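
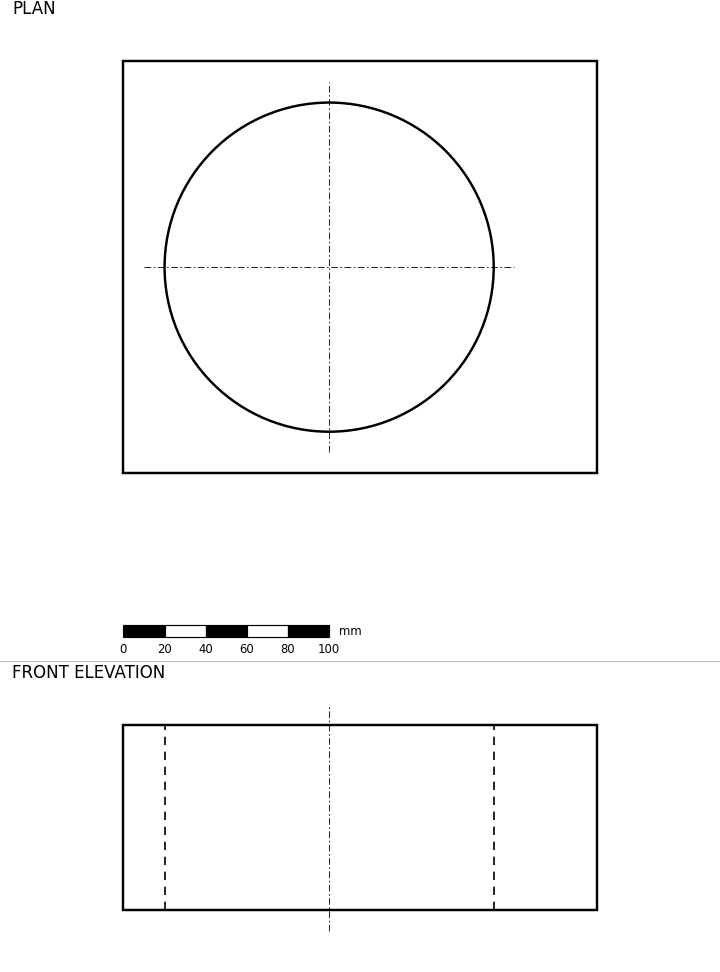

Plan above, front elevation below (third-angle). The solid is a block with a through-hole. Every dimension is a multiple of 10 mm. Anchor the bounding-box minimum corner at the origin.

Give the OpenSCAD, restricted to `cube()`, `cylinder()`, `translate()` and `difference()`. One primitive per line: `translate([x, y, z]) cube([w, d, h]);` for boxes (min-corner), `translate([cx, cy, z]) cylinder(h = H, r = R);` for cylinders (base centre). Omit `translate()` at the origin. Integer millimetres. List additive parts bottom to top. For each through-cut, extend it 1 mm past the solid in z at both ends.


difference() {
  cube([230, 200, 90]);
  translate([100, 100, -1]) cylinder(h = 92, r = 80);
}


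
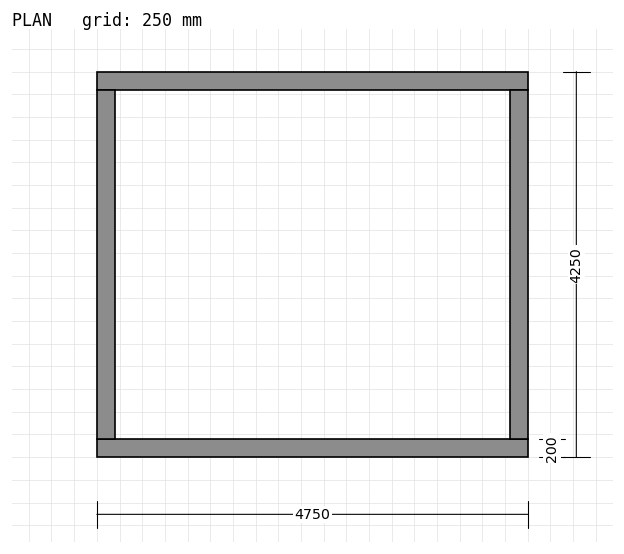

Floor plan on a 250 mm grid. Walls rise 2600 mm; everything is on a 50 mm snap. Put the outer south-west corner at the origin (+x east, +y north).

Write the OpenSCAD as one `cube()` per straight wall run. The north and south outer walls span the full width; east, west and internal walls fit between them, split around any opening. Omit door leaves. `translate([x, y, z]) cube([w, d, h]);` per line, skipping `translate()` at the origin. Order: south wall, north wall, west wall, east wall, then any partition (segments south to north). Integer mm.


cube([4750, 200, 2600]);
translate([0, 4050, 0]) cube([4750, 200, 2600]);
translate([0, 200, 0]) cube([200, 3850, 2600]);
translate([4550, 200, 0]) cube([200, 3850, 2600]);


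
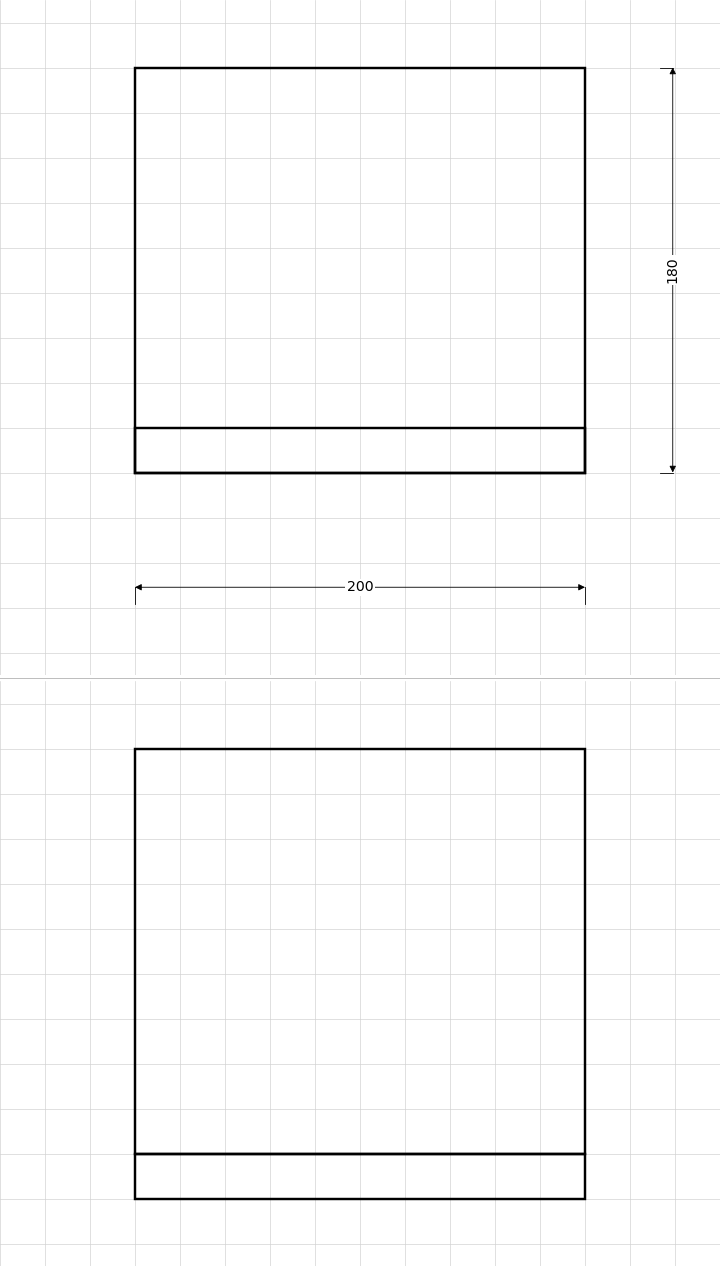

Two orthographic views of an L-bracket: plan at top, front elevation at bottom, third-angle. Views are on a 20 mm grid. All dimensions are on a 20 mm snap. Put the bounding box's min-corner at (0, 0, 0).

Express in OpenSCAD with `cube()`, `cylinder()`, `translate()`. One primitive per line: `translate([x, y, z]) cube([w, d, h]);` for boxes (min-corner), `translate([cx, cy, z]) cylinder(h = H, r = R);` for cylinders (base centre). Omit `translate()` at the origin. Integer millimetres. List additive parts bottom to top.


cube([200, 180, 20]);
translate([0, 0, 20]) cube([200, 20, 180]);


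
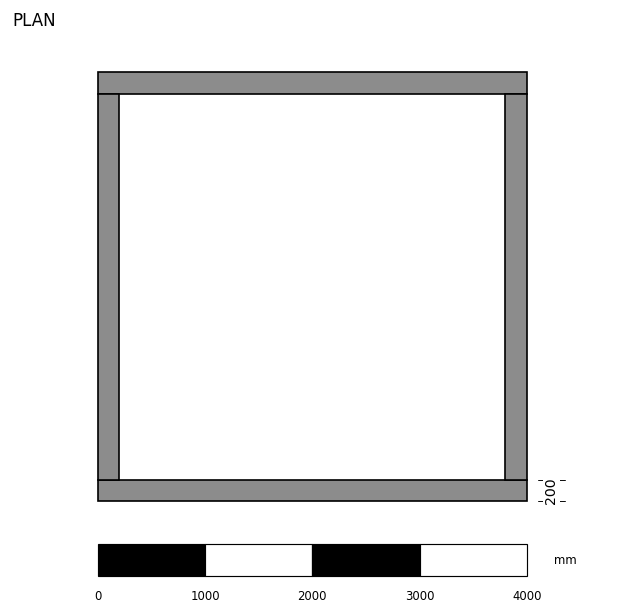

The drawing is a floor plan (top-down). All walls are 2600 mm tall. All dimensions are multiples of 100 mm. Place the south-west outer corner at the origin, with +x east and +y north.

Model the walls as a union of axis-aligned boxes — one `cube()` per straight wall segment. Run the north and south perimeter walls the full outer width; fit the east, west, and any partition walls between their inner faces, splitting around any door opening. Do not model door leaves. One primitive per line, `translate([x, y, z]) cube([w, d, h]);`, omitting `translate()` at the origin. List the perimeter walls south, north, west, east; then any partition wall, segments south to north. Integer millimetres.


cube([4000, 200, 2600]);
translate([0, 3800, 0]) cube([4000, 200, 2600]);
translate([0, 200, 0]) cube([200, 3600, 2600]);
translate([3800, 200, 0]) cube([200, 3600, 2600]);


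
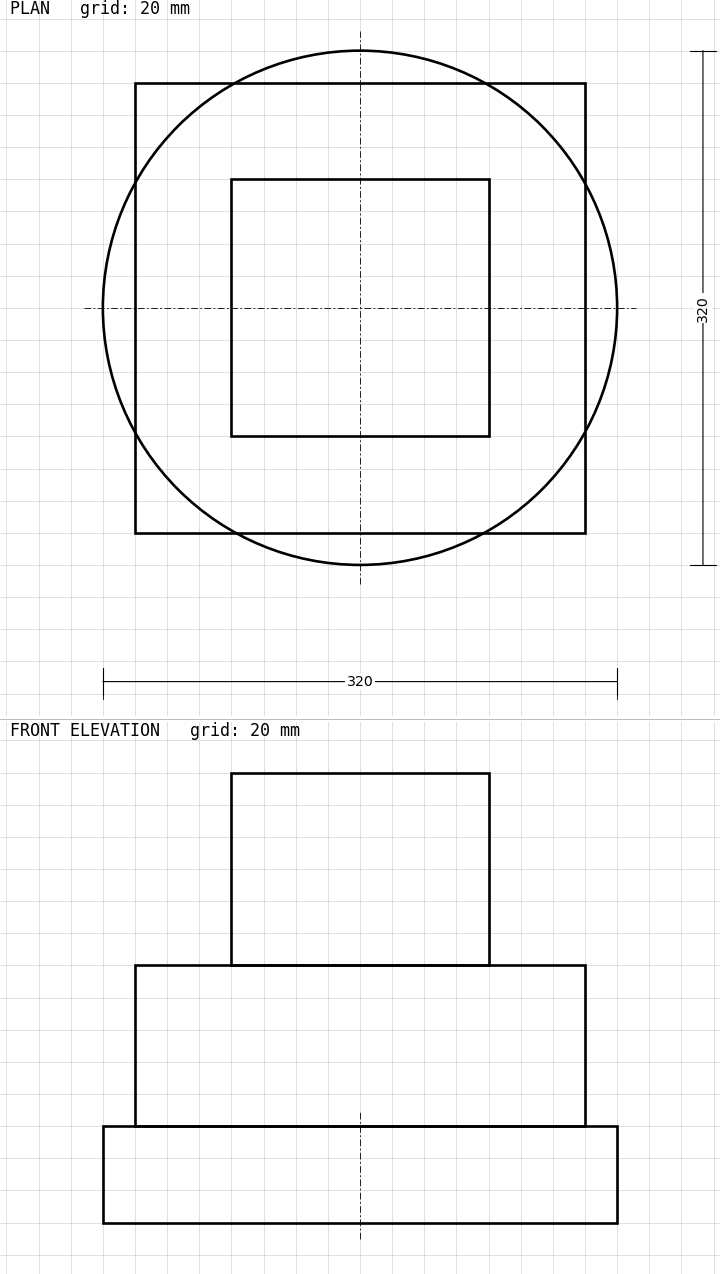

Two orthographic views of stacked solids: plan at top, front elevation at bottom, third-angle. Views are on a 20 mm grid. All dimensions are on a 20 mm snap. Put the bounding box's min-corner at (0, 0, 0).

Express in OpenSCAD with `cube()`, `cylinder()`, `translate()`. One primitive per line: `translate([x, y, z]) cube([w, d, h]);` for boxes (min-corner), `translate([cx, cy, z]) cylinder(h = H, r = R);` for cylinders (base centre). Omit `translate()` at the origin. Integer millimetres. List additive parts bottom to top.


translate([160, 160, 0]) cylinder(h = 60, r = 160);
translate([20, 20, 60]) cube([280, 280, 100]);
translate([80, 80, 160]) cube([160, 160, 120]);


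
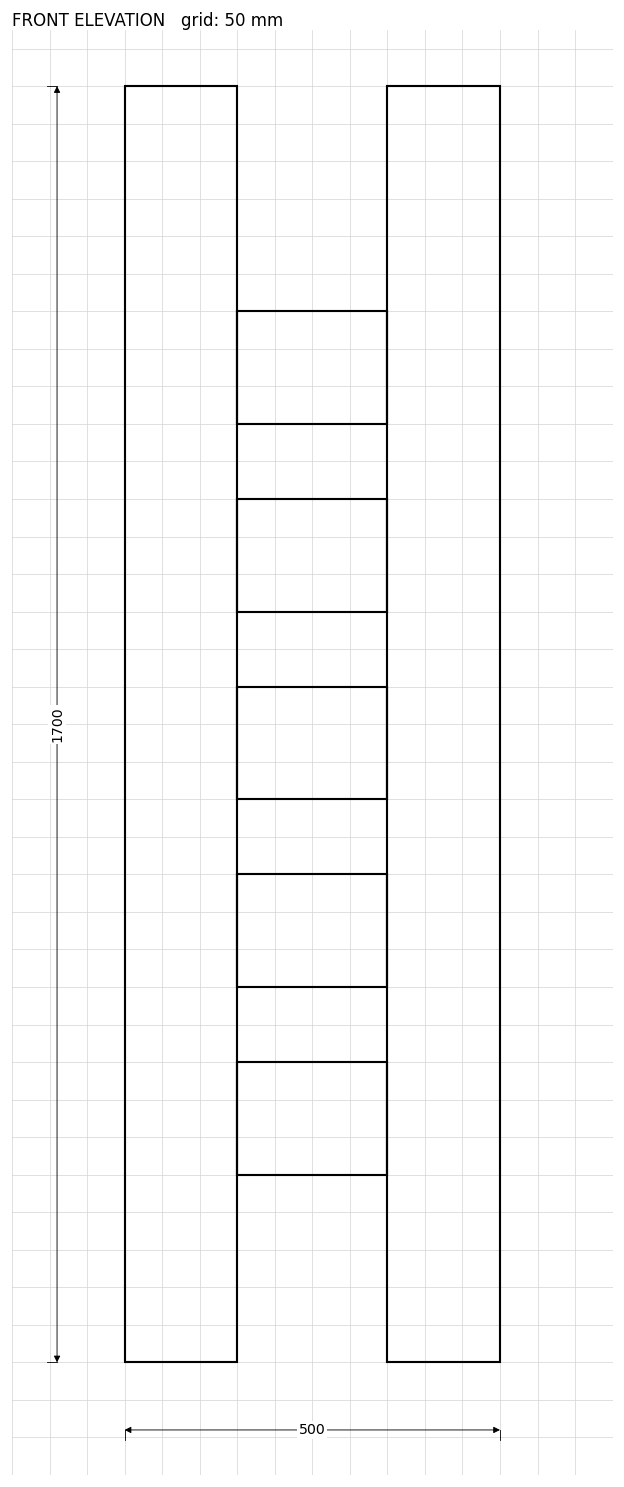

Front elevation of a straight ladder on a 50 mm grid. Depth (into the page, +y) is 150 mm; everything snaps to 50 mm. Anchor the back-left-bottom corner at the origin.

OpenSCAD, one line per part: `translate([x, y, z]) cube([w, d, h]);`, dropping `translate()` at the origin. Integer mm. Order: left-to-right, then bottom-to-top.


cube([150, 150, 1700]);
translate([150, 0, 250]) cube([200, 150, 150]);
translate([150, 0, 500]) cube([200, 150, 150]);
translate([150, 0, 750]) cube([200, 150, 150]);
translate([150, 0, 1000]) cube([200, 150, 150]);
translate([150, 0, 1250]) cube([200, 150, 150]);
translate([350, 0, 0]) cube([150, 150, 1700]);


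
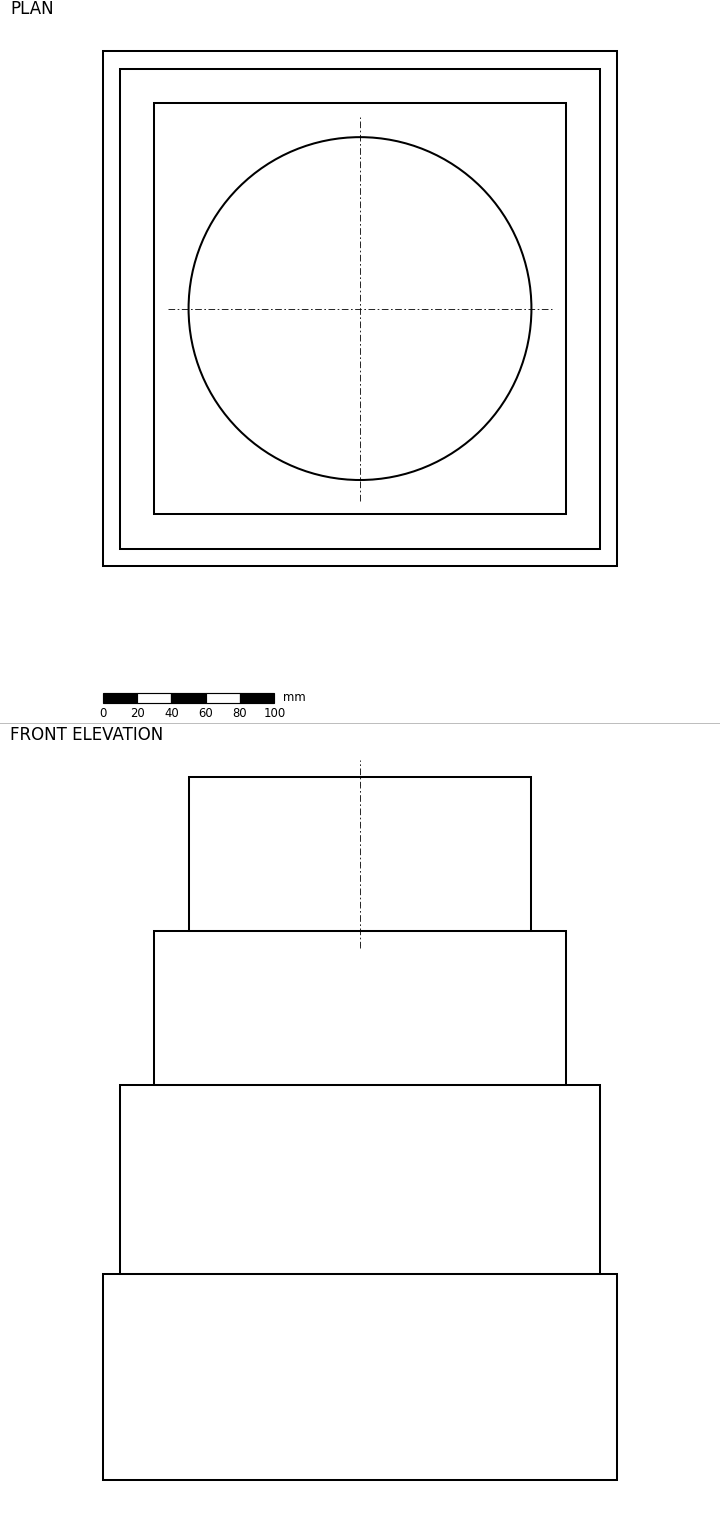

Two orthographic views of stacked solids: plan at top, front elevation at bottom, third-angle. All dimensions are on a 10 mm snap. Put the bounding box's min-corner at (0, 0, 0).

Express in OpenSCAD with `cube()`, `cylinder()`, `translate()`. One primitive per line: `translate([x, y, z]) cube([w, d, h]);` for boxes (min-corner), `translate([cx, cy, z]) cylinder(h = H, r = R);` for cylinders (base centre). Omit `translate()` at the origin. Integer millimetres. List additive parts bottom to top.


cube([300, 300, 120]);
translate([10, 10, 120]) cube([280, 280, 110]);
translate([30, 30, 230]) cube([240, 240, 90]);
translate([150, 150, 320]) cylinder(h = 90, r = 100);


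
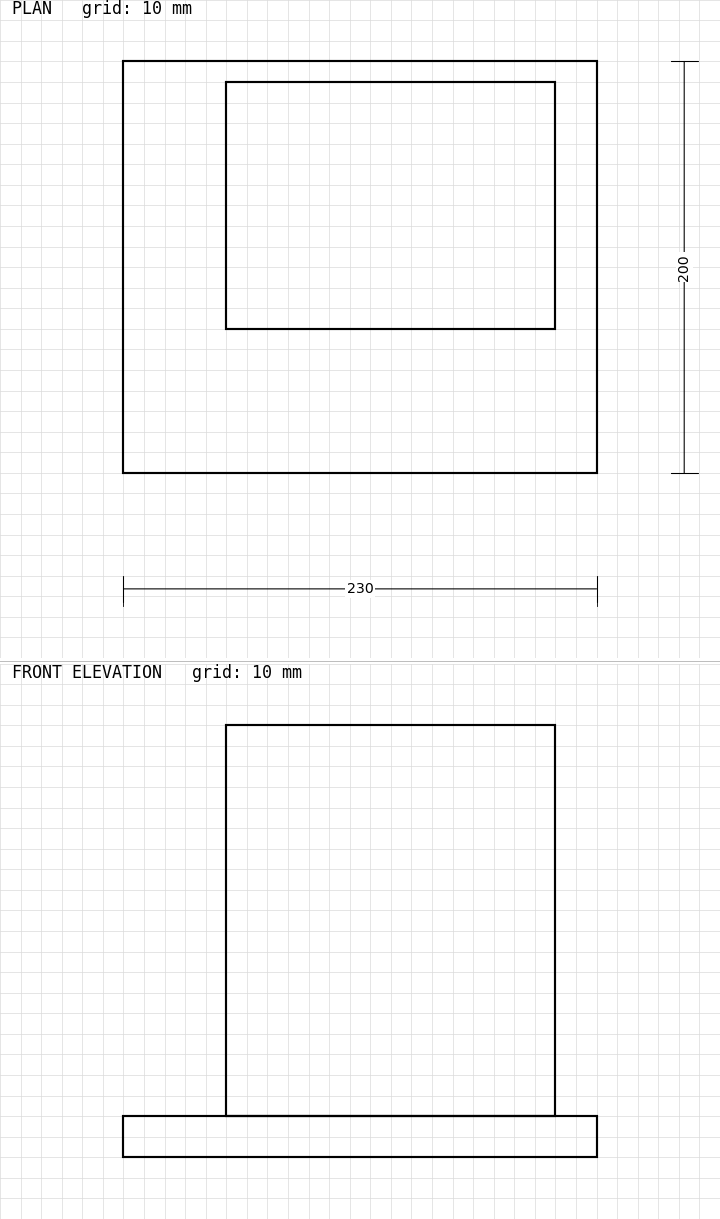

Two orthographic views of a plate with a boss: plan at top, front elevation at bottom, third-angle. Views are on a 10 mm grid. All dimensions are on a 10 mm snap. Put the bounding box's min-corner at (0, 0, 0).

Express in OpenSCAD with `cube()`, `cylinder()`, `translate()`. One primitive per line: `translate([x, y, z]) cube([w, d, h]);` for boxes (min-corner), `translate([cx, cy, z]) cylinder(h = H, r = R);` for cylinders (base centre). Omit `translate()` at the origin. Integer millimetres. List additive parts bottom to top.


cube([230, 200, 20]);
translate([50, 70, 20]) cube([160, 120, 190]);


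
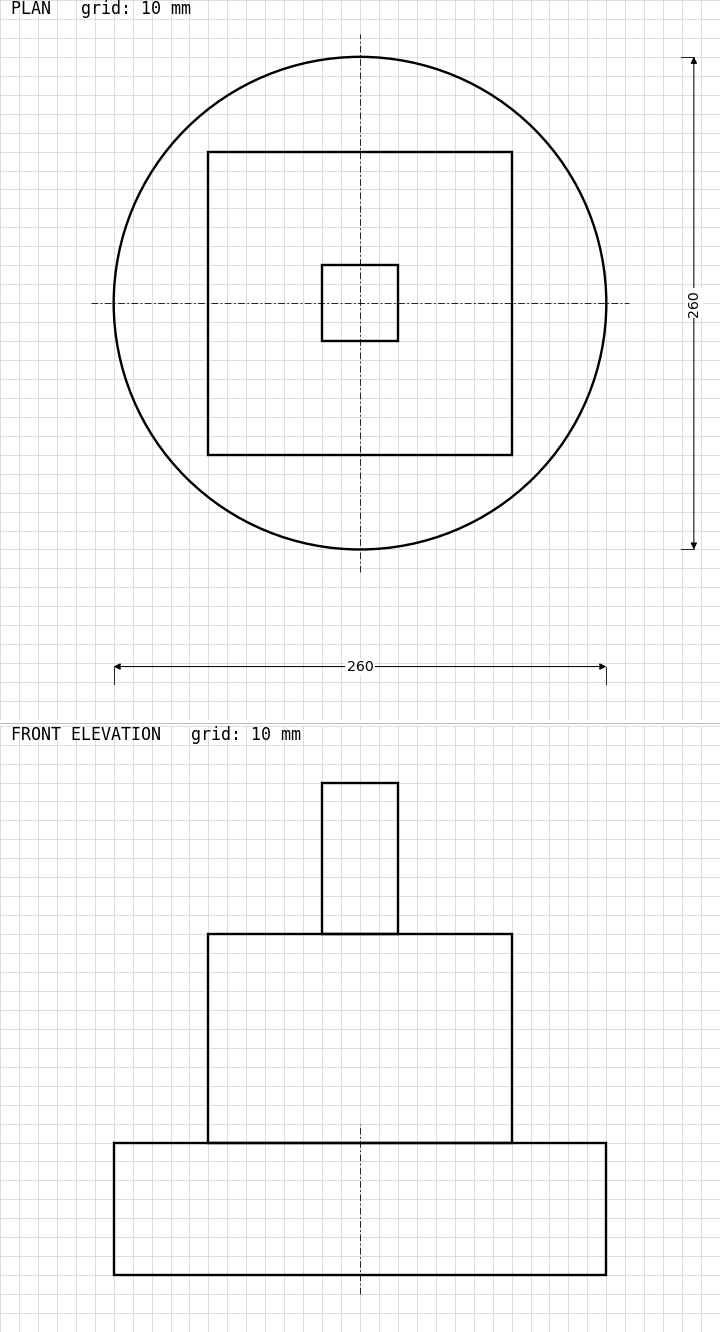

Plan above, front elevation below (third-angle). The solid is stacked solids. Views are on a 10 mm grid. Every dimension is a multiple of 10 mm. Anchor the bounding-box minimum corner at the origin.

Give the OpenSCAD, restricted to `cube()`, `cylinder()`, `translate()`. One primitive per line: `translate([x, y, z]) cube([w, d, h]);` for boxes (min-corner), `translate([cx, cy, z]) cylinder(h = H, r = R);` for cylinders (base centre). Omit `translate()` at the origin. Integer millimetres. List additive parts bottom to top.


translate([130, 130, 0]) cylinder(h = 70, r = 130);
translate([50, 50, 70]) cube([160, 160, 110]);
translate([110, 110, 180]) cube([40, 40, 80]);


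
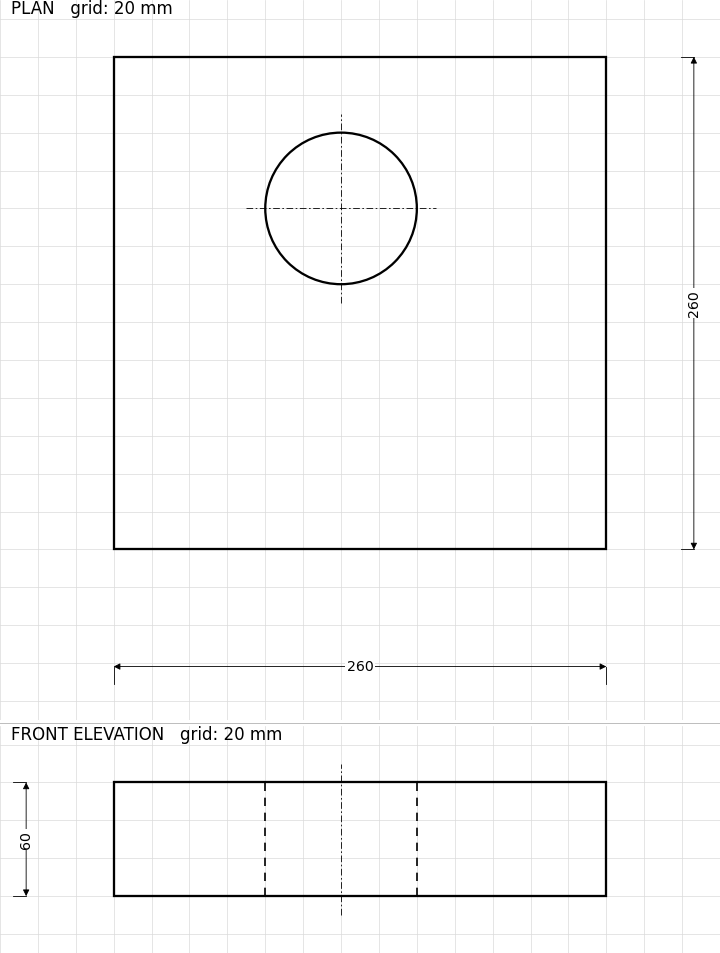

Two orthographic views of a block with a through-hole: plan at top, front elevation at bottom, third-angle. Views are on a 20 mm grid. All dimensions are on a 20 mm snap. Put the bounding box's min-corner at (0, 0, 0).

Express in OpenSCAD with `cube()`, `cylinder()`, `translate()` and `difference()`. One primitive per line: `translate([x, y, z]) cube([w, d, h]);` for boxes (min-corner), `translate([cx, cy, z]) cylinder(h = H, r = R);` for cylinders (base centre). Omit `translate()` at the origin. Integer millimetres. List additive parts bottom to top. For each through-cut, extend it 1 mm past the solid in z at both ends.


difference() {
  cube([260, 260, 60]);
  translate([120, 180, -1]) cylinder(h = 62, r = 40);
}


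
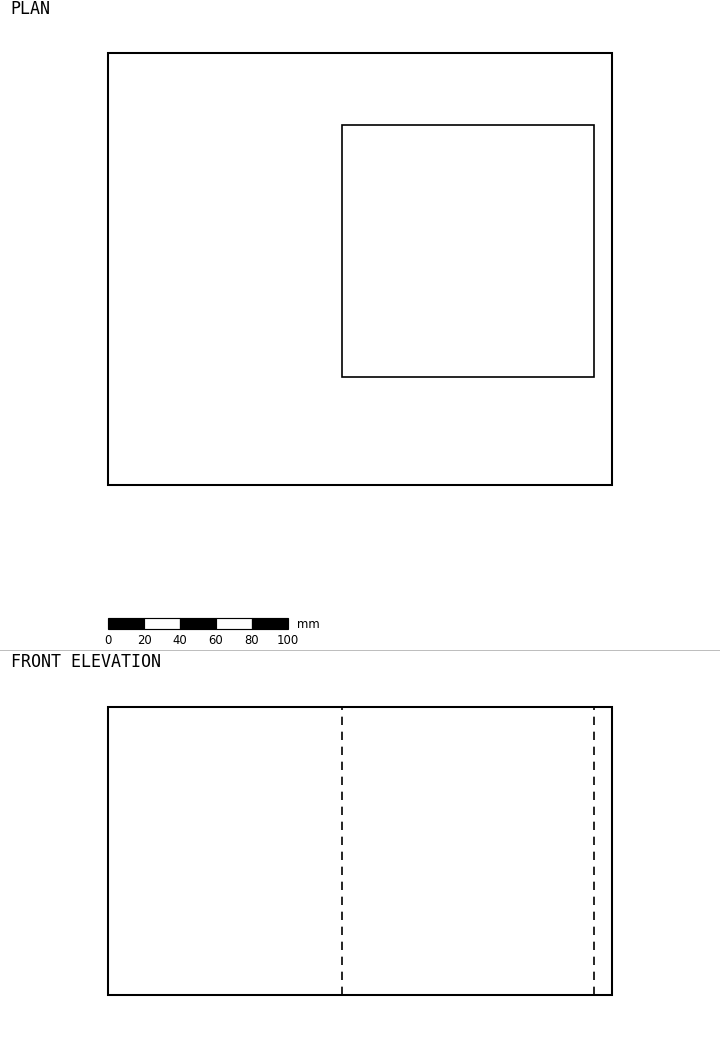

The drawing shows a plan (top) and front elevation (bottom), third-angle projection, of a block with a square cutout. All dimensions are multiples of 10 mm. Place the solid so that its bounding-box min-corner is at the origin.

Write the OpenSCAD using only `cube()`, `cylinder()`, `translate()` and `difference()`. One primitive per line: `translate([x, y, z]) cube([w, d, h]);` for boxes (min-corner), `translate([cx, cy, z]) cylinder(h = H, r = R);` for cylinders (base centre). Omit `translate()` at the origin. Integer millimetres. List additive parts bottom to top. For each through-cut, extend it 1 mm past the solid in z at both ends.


difference() {
  cube([280, 240, 160]);
  translate([130, 60, -1]) cube([140, 140, 162]);
}


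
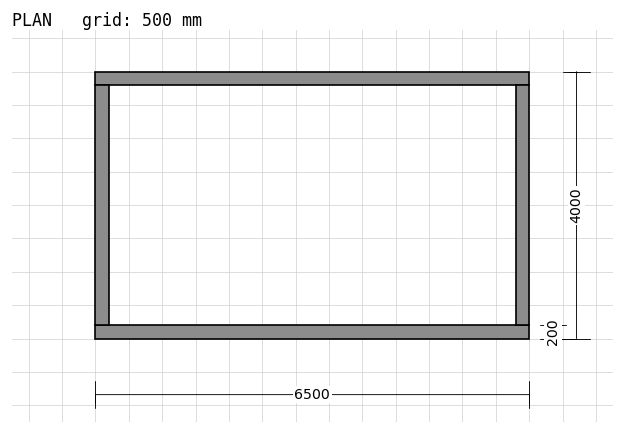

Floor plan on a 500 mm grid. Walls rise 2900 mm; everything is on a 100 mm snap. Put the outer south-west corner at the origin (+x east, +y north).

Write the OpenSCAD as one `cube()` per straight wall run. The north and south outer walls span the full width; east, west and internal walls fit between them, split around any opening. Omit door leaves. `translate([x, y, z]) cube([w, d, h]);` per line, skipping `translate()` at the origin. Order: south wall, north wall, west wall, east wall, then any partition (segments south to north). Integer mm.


cube([6500, 200, 2900]);
translate([0, 3800, 0]) cube([6500, 200, 2900]);
translate([0, 200, 0]) cube([200, 3600, 2900]);
translate([6300, 200, 0]) cube([200, 3600, 2900]);


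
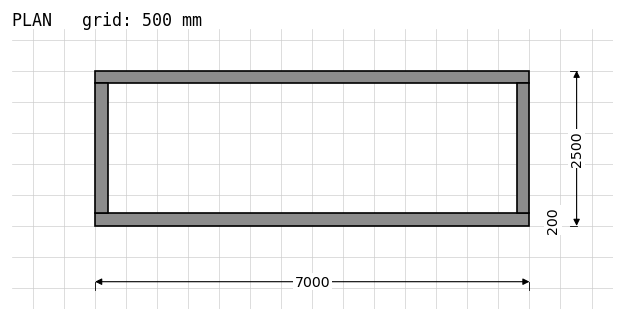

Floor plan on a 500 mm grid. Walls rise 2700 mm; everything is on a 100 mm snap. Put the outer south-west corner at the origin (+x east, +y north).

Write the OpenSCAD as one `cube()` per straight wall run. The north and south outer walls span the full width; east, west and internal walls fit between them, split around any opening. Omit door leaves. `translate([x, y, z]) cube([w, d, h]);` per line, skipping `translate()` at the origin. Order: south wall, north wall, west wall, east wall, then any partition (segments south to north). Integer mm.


cube([7000, 200, 2700]);
translate([0, 2300, 0]) cube([7000, 200, 2700]);
translate([0, 200, 0]) cube([200, 2100, 2700]);
translate([6800, 200, 0]) cube([200, 2100, 2700]);


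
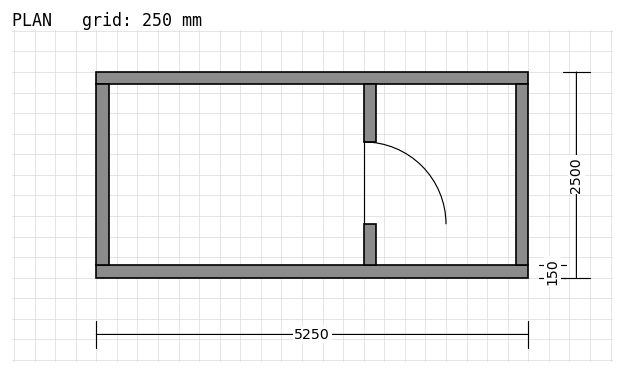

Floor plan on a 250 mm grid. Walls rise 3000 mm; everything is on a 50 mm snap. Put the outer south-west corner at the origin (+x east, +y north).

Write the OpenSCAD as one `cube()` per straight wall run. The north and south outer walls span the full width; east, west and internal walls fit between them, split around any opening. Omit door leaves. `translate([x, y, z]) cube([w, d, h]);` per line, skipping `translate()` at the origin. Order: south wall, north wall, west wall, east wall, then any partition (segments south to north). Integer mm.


cube([5250, 150, 3000]);
translate([0, 2350, 0]) cube([5250, 150, 3000]);
translate([0, 150, 0]) cube([150, 2200, 3000]);
translate([5100, 150, 0]) cube([150, 2200, 3000]);
translate([3250, 150, 0]) cube([150, 500, 3000]);
translate([3250, 1650, 0]) cube([150, 700, 3000]);


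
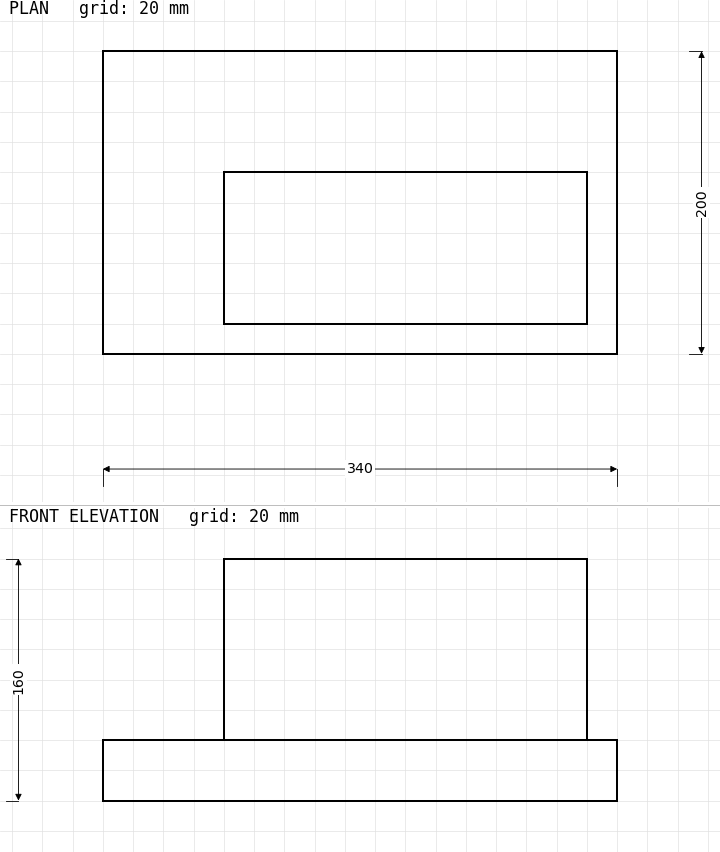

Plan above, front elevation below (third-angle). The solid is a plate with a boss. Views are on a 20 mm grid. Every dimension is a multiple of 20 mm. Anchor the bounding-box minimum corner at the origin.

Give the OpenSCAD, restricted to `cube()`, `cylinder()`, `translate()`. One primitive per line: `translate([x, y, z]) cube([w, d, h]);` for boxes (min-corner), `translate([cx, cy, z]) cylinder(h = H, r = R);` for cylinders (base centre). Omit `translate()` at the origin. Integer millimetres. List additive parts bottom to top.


cube([340, 200, 40]);
translate([80, 20, 40]) cube([240, 100, 120]);


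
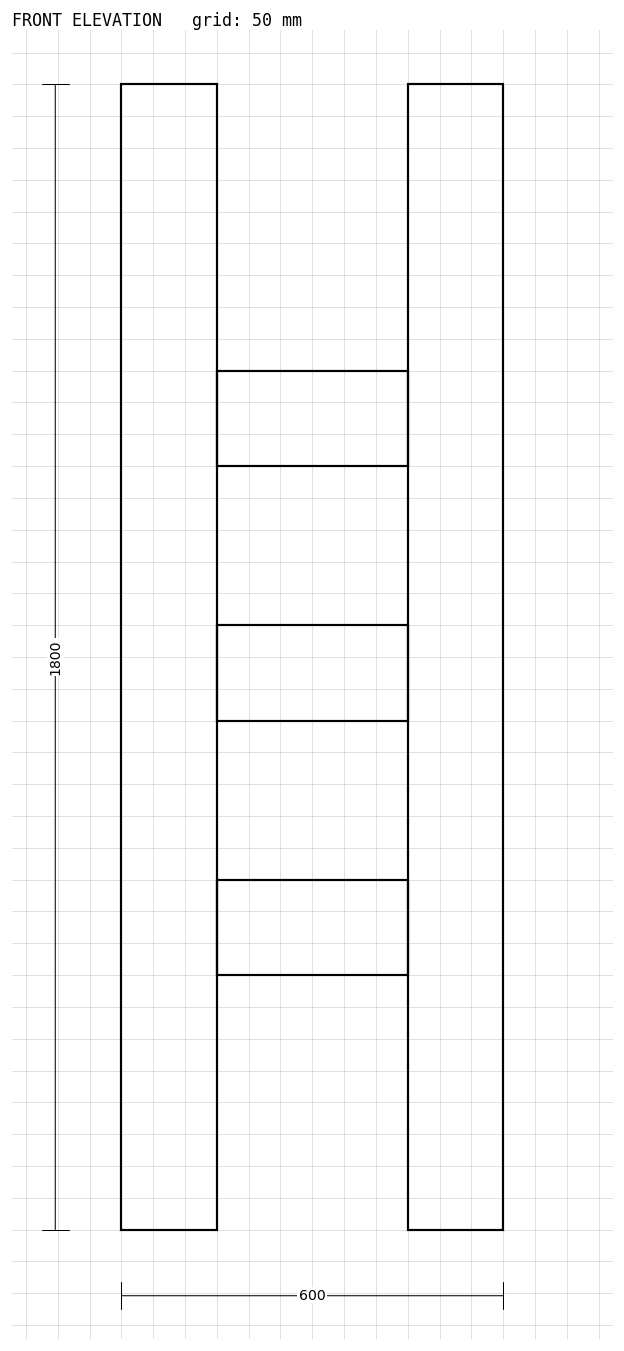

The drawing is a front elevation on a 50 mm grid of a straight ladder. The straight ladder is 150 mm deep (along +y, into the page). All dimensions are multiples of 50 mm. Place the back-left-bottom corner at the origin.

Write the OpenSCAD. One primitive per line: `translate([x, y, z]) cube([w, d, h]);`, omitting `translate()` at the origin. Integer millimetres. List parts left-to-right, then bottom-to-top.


cube([150, 150, 1800]);
translate([150, 0, 400]) cube([300, 150, 150]);
translate([150, 0, 800]) cube([300, 150, 150]);
translate([150, 0, 1200]) cube([300, 150, 150]);
translate([450, 0, 0]) cube([150, 150, 1800]);


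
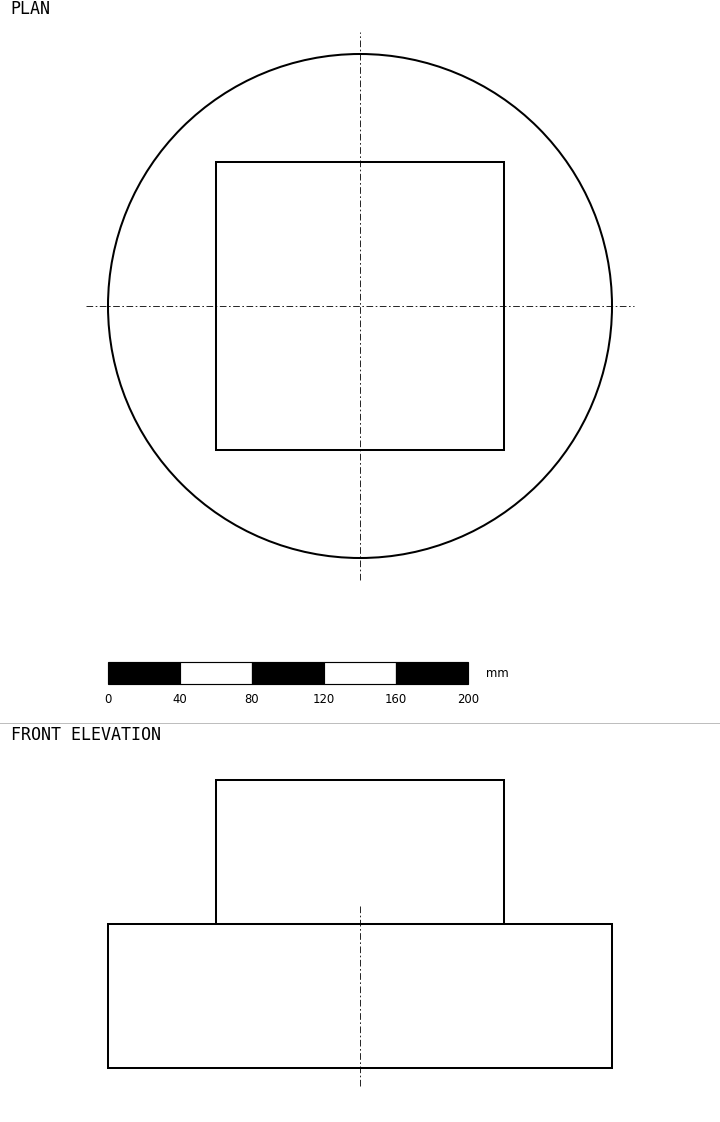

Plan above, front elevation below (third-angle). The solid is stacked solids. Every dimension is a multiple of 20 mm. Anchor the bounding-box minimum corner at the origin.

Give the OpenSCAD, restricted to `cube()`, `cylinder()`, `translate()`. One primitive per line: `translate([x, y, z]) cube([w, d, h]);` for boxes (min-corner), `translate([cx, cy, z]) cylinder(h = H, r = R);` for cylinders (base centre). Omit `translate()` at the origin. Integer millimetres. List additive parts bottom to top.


translate([140, 140, 0]) cylinder(h = 80, r = 140);
translate([60, 60, 80]) cube([160, 160, 80]);


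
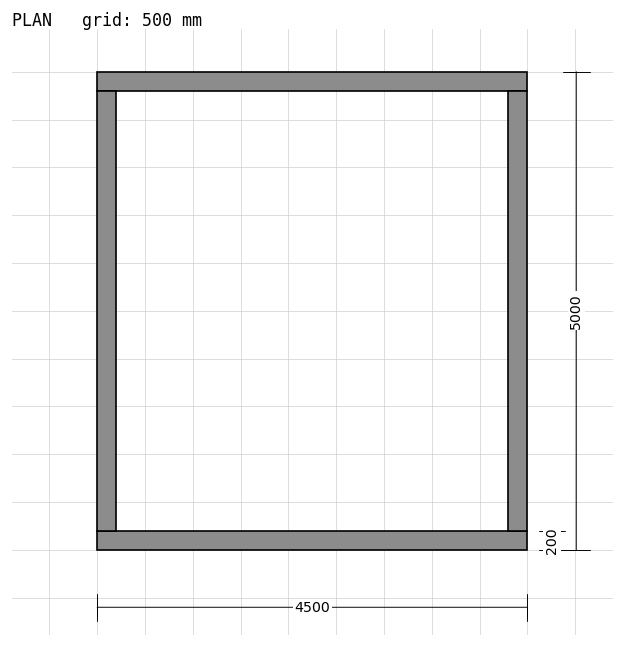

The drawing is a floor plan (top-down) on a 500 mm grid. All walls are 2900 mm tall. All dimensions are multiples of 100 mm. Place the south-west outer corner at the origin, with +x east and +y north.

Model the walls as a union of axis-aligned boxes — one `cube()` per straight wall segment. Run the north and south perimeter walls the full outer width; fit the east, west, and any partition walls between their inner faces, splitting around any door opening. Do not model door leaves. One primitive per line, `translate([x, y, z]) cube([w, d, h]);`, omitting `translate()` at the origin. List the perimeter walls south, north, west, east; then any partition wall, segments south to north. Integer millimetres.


cube([4500, 200, 2900]);
translate([0, 4800, 0]) cube([4500, 200, 2900]);
translate([0, 200, 0]) cube([200, 4600, 2900]);
translate([4300, 200, 0]) cube([200, 4600, 2900]);


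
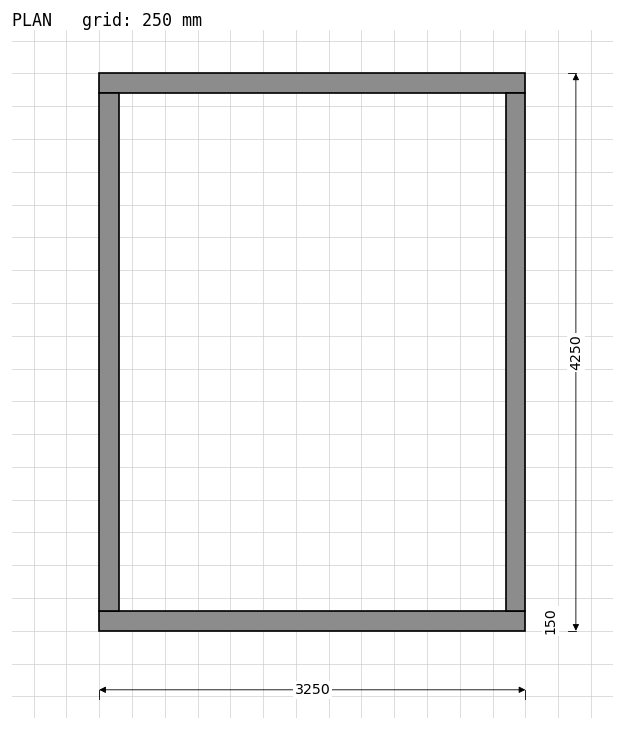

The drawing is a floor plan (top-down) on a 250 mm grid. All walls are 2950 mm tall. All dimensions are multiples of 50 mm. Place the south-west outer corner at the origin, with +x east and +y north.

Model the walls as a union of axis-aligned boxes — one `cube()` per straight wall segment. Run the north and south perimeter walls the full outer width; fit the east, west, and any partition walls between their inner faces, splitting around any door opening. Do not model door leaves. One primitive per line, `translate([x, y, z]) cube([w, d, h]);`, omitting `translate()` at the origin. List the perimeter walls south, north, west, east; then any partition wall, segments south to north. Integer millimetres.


cube([3250, 150, 2950]);
translate([0, 4100, 0]) cube([3250, 150, 2950]);
translate([0, 150, 0]) cube([150, 3950, 2950]);
translate([3100, 150, 0]) cube([150, 3950, 2950]);


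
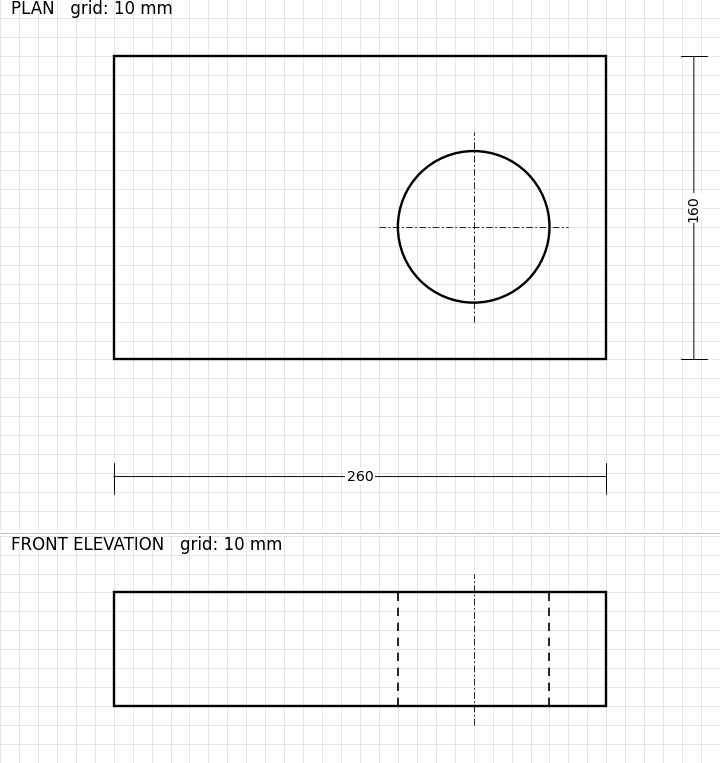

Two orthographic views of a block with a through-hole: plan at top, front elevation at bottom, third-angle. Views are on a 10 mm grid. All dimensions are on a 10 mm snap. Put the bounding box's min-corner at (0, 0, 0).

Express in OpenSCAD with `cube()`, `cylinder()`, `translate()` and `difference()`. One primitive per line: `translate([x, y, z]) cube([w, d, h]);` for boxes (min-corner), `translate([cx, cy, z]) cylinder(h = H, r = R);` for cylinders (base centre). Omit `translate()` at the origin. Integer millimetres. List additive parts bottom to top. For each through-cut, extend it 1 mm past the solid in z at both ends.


difference() {
  cube([260, 160, 60]);
  translate([190, 70, -1]) cylinder(h = 62, r = 40);
}


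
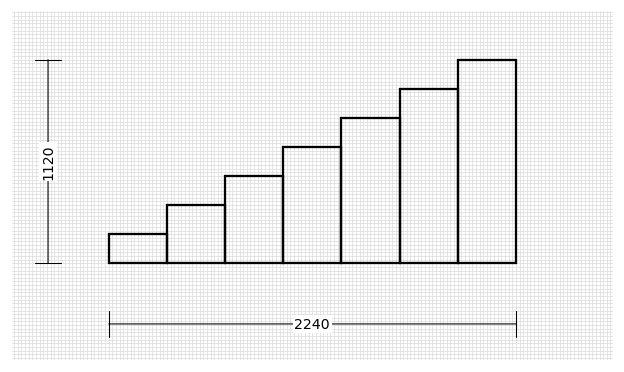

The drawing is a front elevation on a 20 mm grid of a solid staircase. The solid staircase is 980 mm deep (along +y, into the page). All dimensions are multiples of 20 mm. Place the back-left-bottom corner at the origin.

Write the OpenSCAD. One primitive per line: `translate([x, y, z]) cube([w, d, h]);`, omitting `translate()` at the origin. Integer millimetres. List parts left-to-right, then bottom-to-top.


cube([320, 980, 160]);
translate([320, 0, 0]) cube([320, 980, 320]);
translate([640, 0, 0]) cube([320, 980, 480]);
translate([960, 0, 0]) cube([320, 980, 640]);
translate([1280, 0, 0]) cube([320, 980, 800]);
translate([1600, 0, 0]) cube([320, 980, 960]);
translate([1920, 0, 0]) cube([320, 980, 1120]);


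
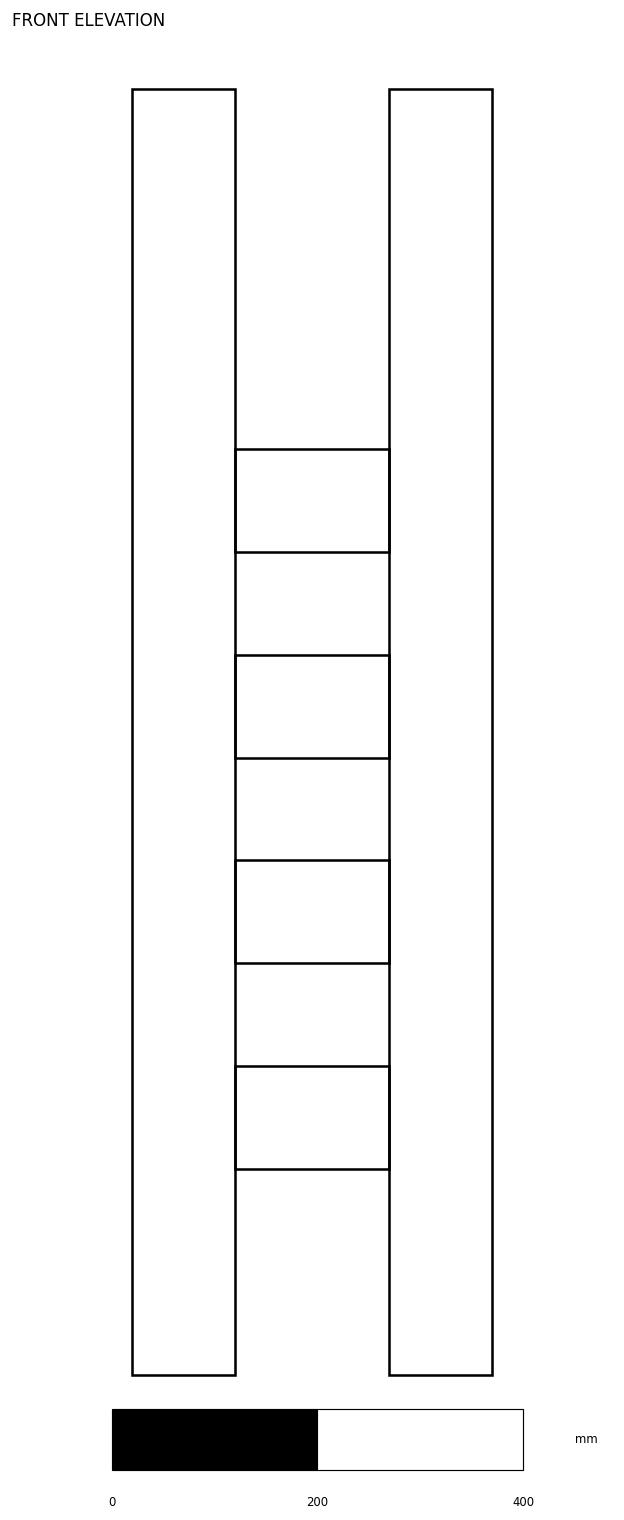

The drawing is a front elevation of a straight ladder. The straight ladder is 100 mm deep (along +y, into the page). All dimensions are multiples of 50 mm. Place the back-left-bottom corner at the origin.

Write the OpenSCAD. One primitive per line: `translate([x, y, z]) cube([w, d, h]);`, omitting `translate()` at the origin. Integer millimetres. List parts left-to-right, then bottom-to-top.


cube([100, 100, 1250]);
translate([100, 0, 200]) cube([150, 100, 100]);
translate([100, 0, 400]) cube([150, 100, 100]);
translate([100, 0, 600]) cube([150, 100, 100]);
translate([100, 0, 800]) cube([150, 100, 100]);
translate([250, 0, 0]) cube([100, 100, 1250]);


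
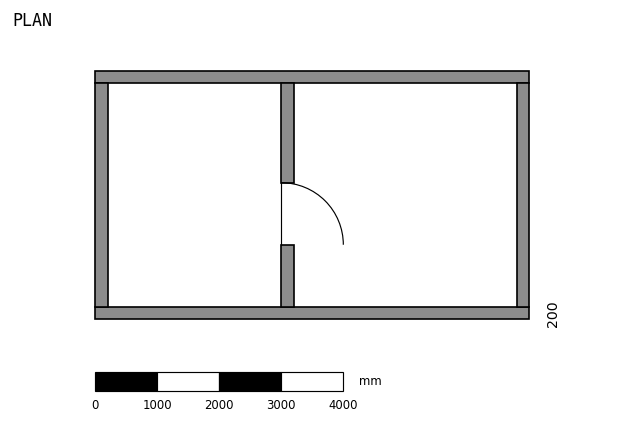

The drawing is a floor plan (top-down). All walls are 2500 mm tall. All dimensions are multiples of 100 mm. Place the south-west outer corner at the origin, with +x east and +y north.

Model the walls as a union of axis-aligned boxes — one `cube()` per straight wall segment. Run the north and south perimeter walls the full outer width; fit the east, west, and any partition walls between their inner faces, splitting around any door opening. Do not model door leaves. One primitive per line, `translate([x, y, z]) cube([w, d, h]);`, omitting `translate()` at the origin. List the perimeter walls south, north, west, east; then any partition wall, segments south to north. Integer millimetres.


cube([7000, 200, 2500]);
translate([0, 3800, 0]) cube([7000, 200, 2500]);
translate([0, 200, 0]) cube([200, 3600, 2500]);
translate([6800, 200, 0]) cube([200, 3600, 2500]);
translate([3000, 200, 0]) cube([200, 1000, 2500]);
translate([3000, 2200, 0]) cube([200, 1600, 2500]);


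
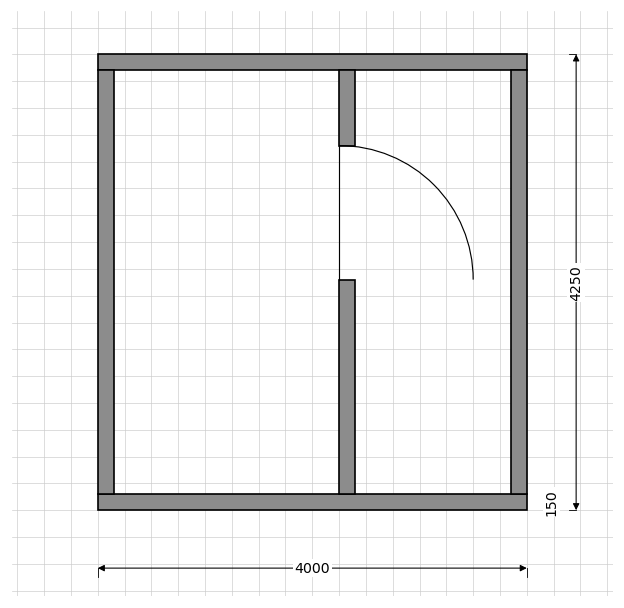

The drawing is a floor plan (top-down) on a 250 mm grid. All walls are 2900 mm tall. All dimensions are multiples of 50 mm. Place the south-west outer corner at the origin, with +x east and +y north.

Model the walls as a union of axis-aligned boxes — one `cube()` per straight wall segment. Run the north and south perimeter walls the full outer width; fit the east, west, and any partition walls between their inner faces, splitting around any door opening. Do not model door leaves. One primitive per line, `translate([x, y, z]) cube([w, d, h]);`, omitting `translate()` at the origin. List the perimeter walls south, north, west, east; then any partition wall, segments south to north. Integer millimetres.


cube([4000, 150, 2900]);
translate([0, 4100, 0]) cube([4000, 150, 2900]);
translate([0, 150, 0]) cube([150, 3950, 2900]);
translate([3850, 150, 0]) cube([150, 3950, 2900]);
translate([2250, 150, 0]) cube([150, 2000, 2900]);
translate([2250, 3400, 0]) cube([150, 700, 2900]);


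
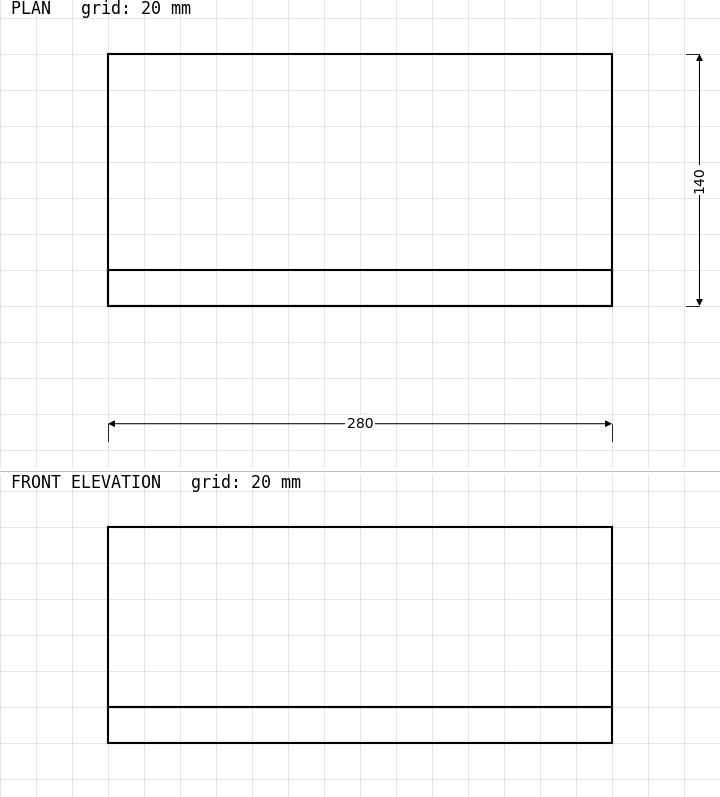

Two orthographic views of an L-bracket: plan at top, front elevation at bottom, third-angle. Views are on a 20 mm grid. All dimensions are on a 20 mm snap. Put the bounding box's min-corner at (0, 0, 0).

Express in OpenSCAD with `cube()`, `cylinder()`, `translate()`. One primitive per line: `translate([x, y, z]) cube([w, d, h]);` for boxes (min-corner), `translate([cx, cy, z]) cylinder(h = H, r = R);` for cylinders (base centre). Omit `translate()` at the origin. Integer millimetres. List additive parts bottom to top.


cube([280, 140, 20]);
translate([0, 0, 20]) cube([280, 20, 100]);


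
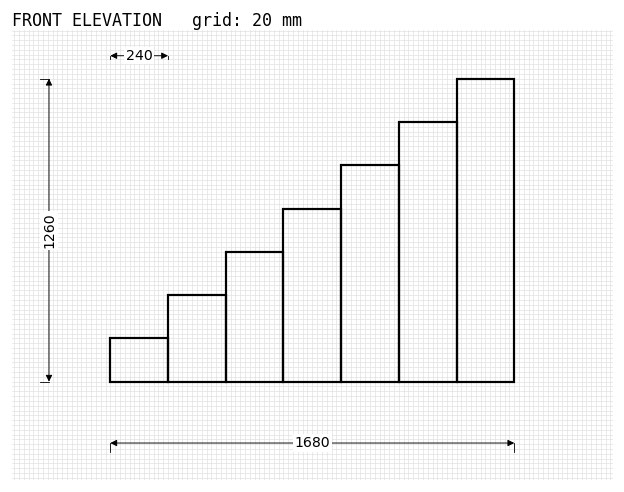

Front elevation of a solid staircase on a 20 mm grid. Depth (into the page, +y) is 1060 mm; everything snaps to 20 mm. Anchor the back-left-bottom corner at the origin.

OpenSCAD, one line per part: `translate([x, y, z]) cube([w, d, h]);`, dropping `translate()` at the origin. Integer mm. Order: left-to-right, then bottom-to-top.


cube([240, 1060, 180]);
translate([240, 0, 0]) cube([240, 1060, 360]);
translate([480, 0, 0]) cube([240, 1060, 540]);
translate([720, 0, 0]) cube([240, 1060, 720]);
translate([960, 0, 0]) cube([240, 1060, 900]);
translate([1200, 0, 0]) cube([240, 1060, 1080]);
translate([1440, 0, 0]) cube([240, 1060, 1260]);


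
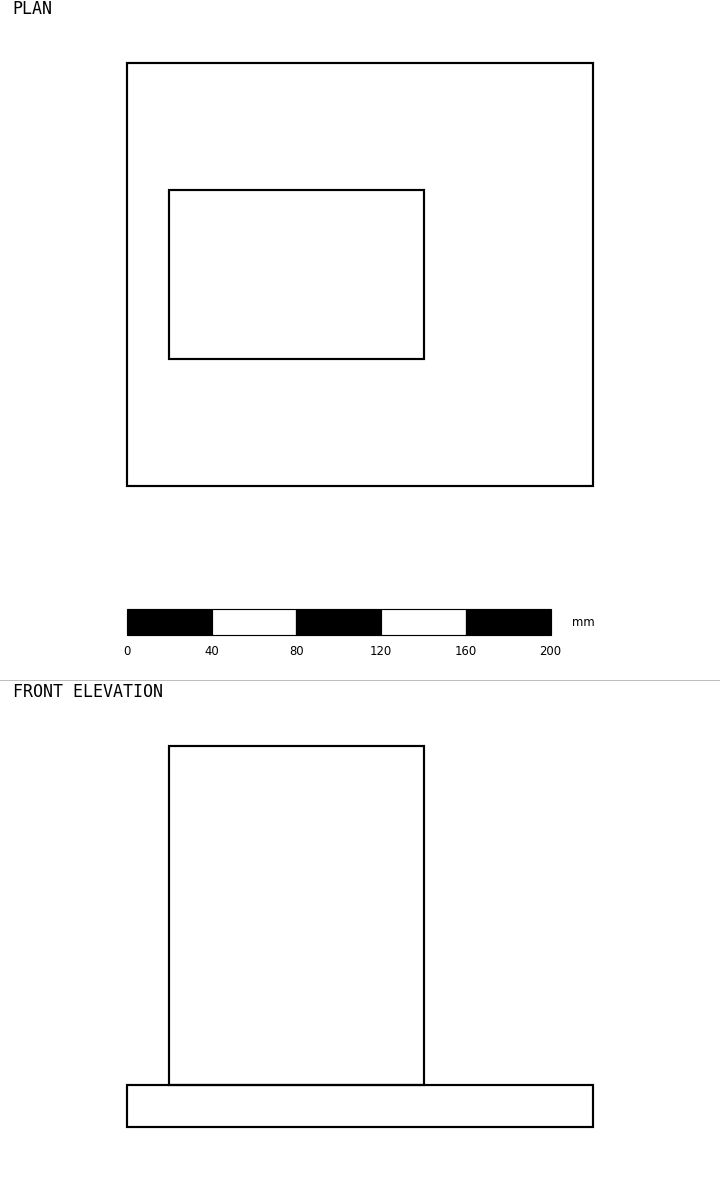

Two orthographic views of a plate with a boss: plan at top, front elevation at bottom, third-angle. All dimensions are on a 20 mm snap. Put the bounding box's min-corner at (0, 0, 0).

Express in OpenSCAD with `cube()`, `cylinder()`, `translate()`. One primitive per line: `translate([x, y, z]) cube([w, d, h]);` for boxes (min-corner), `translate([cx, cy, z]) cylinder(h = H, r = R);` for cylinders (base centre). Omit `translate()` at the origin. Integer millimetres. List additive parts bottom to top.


cube([220, 200, 20]);
translate([20, 60, 20]) cube([120, 80, 160]);


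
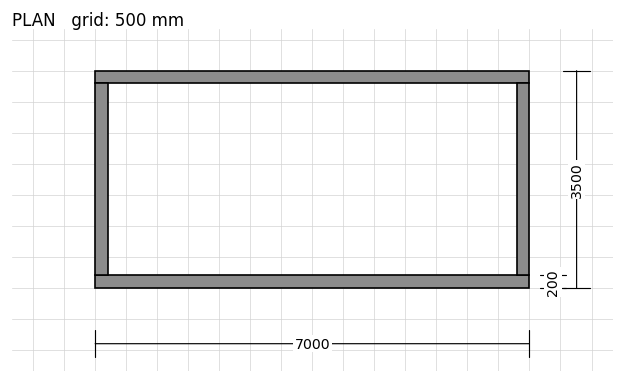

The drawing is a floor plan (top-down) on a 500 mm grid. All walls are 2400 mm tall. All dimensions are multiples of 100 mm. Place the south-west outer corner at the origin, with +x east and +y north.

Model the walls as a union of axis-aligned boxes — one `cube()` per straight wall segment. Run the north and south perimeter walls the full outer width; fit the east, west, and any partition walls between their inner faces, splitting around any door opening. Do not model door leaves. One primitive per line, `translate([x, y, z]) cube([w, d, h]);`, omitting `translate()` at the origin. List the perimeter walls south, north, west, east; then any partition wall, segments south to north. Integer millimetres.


cube([7000, 200, 2400]);
translate([0, 3300, 0]) cube([7000, 200, 2400]);
translate([0, 200, 0]) cube([200, 3100, 2400]);
translate([6800, 200, 0]) cube([200, 3100, 2400]);


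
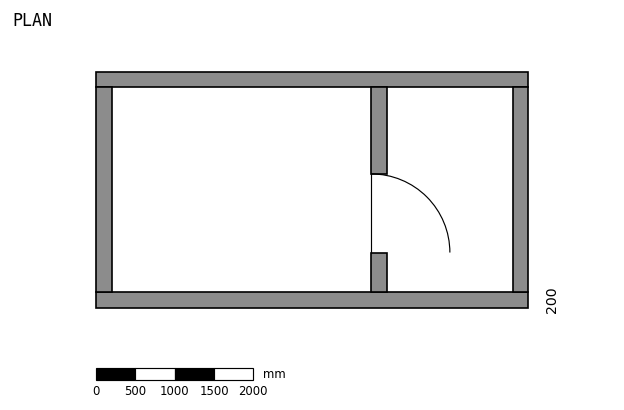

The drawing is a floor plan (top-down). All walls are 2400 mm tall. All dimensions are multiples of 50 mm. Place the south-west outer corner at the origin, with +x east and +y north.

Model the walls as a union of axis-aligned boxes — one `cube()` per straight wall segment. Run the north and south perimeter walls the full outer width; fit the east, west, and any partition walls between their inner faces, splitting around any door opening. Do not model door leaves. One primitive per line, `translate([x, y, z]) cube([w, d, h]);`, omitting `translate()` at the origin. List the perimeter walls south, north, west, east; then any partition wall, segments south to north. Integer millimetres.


cube([5500, 200, 2400]);
translate([0, 2800, 0]) cube([5500, 200, 2400]);
translate([0, 200, 0]) cube([200, 2600, 2400]);
translate([5300, 200, 0]) cube([200, 2600, 2400]);
translate([3500, 200, 0]) cube([200, 500, 2400]);
translate([3500, 1700, 0]) cube([200, 1100, 2400]);


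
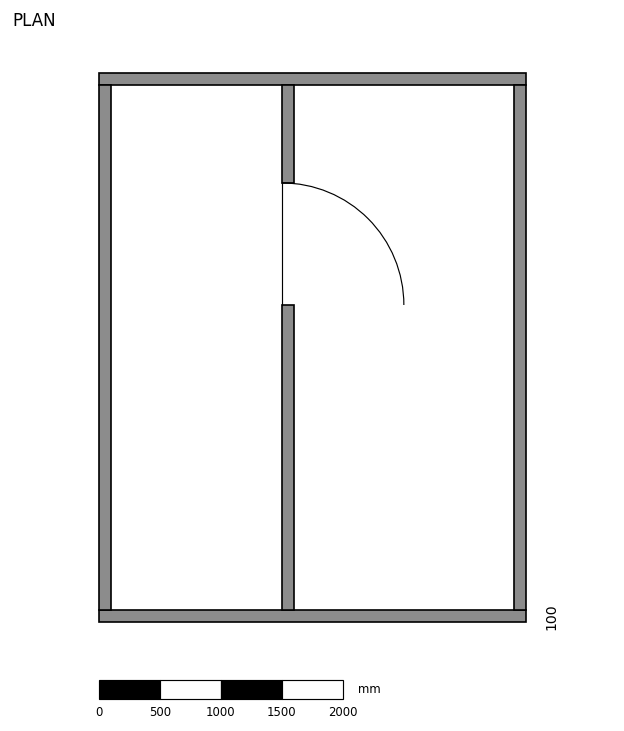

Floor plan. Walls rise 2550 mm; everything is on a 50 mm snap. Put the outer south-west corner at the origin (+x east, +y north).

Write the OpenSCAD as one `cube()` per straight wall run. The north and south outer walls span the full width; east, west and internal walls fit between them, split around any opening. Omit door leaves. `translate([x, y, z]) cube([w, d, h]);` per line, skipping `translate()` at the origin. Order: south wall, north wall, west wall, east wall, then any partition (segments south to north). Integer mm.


cube([3500, 100, 2550]);
translate([0, 4400, 0]) cube([3500, 100, 2550]);
translate([0, 100, 0]) cube([100, 4300, 2550]);
translate([3400, 100, 0]) cube([100, 4300, 2550]);
translate([1500, 100, 0]) cube([100, 2500, 2550]);
translate([1500, 3600, 0]) cube([100, 800, 2550]);


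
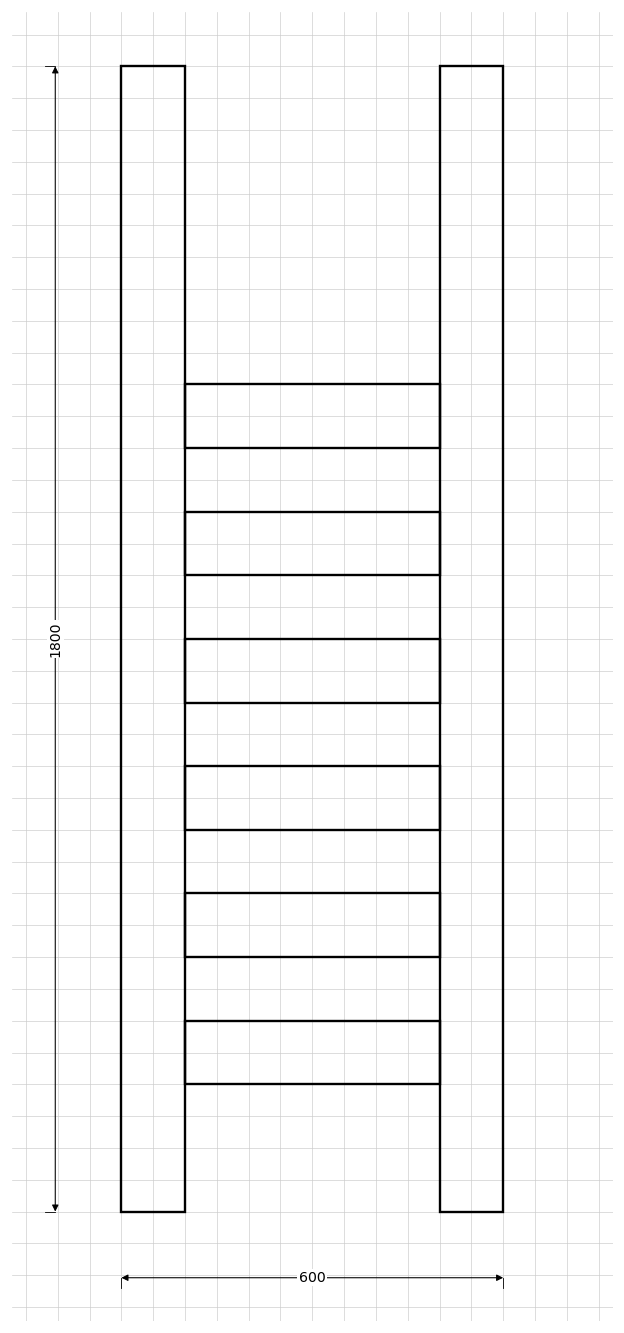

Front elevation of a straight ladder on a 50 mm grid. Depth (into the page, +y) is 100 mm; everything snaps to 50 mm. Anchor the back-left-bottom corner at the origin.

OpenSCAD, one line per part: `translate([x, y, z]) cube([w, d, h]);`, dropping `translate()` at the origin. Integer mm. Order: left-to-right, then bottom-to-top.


cube([100, 100, 1800]);
translate([100, 0, 200]) cube([400, 100, 100]);
translate([100, 0, 400]) cube([400, 100, 100]);
translate([100, 0, 600]) cube([400, 100, 100]);
translate([100, 0, 800]) cube([400, 100, 100]);
translate([100, 0, 1000]) cube([400, 100, 100]);
translate([100, 0, 1200]) cube([400, 100, 100]);
translate([500, 0, 0]) cube([100, 100, 1800]);


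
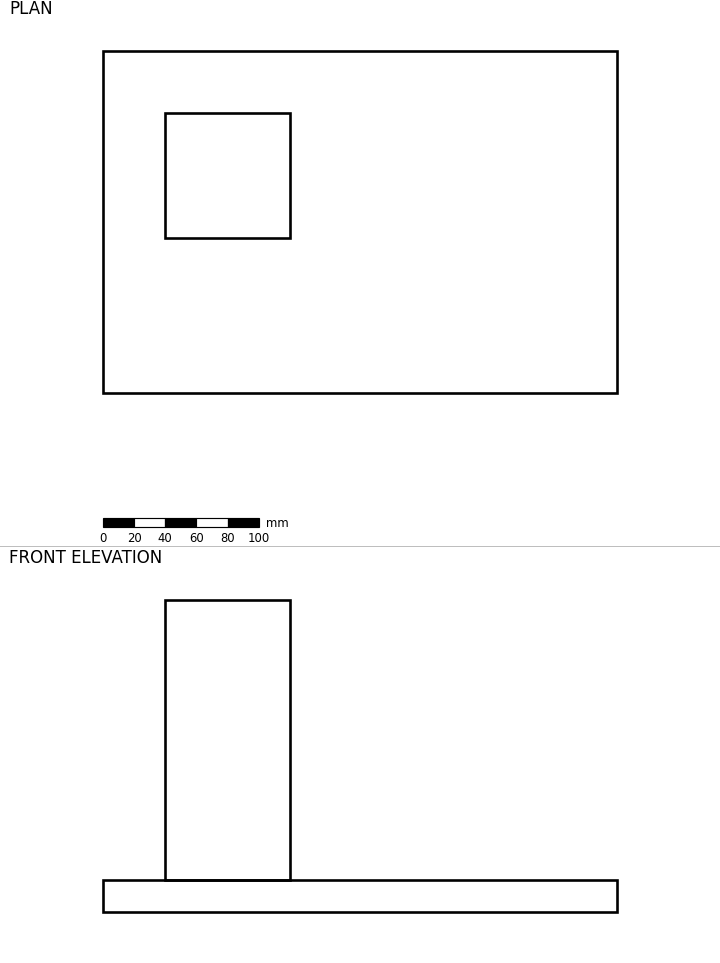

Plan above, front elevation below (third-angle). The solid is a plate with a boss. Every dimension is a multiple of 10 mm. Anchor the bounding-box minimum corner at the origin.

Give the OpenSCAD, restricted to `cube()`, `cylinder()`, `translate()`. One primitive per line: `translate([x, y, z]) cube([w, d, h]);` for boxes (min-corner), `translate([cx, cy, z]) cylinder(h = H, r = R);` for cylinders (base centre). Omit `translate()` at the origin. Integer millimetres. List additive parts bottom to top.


cube([330, 220, 20]);
translate([40, 100, 20]) cube([80, 80, 180]);


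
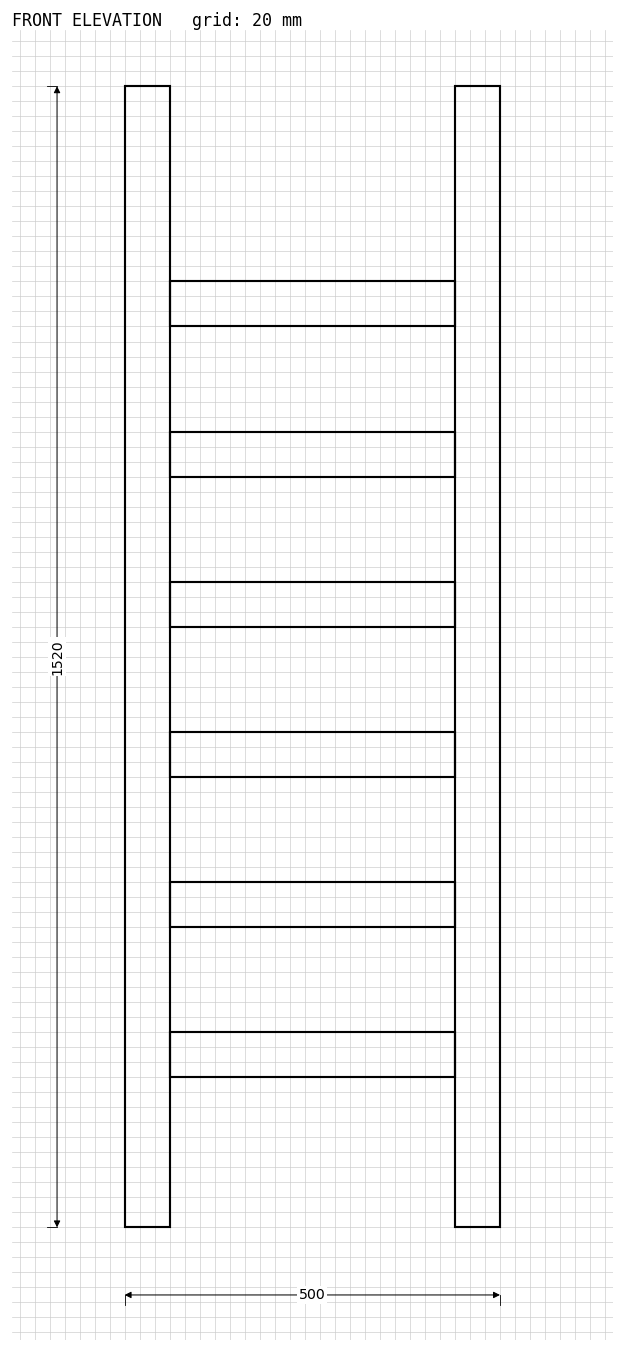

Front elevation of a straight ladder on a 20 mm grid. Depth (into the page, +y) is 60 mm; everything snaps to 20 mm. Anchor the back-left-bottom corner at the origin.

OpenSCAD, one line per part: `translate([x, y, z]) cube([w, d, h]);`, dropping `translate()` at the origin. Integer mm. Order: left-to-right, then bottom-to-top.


cube([60, 60, 1520]);
translate([60, 0, 200]) cube([380, 60, 60]);
translate([60, 0, 400]) cube([380, 60, 60]);
translate([60, 0, 600]) cube([380, 60, 60]);
translate([60, 0, 800]) cube([380, 60, 60]);
translate([60, 0, 1000]) cube([380, 60, 60]);
translate([60, 0, 1200]) cube([380, 60, 60]);
translate([440, 0, 0]) cube([60, 60, 1520]);


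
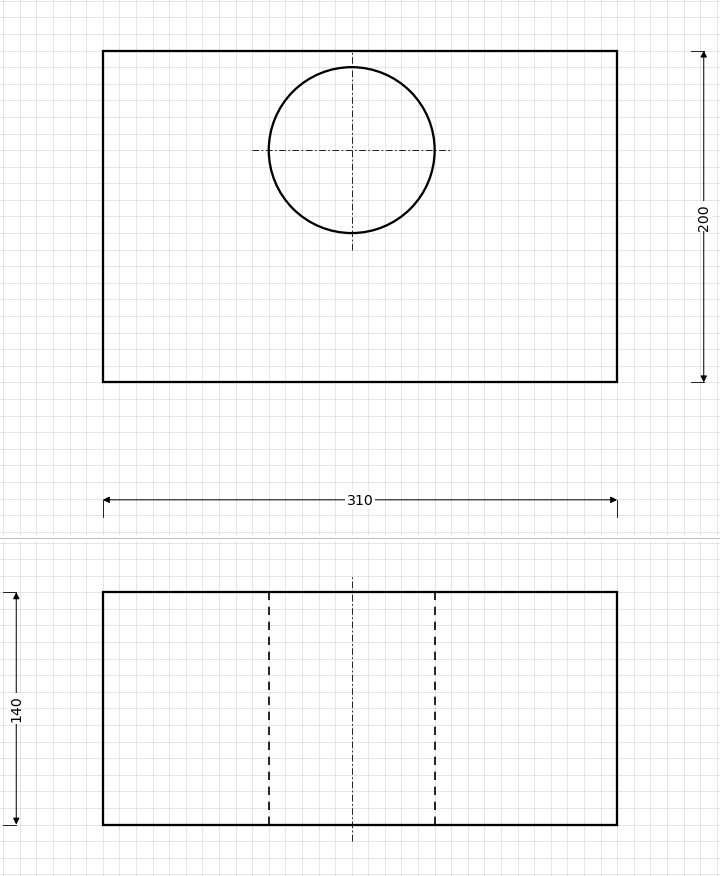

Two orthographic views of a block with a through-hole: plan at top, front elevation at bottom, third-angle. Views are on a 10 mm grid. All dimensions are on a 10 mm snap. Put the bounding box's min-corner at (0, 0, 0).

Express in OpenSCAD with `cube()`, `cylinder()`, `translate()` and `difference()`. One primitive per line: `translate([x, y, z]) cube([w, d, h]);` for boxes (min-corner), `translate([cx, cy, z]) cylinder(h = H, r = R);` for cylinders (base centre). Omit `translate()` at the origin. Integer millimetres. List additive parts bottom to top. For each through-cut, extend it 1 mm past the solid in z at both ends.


difference() {
  cube([310, 200, 140]);
  translate([150, 140, -1]) cylinder(h = 142, r = 50);
}


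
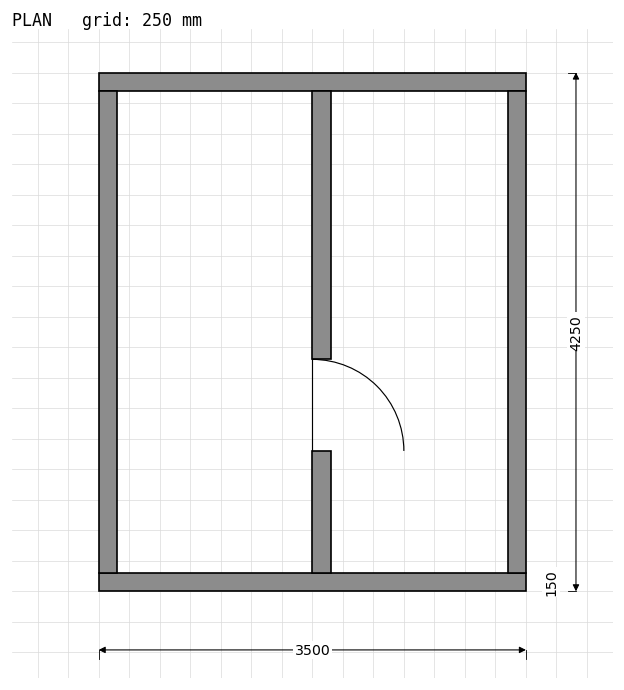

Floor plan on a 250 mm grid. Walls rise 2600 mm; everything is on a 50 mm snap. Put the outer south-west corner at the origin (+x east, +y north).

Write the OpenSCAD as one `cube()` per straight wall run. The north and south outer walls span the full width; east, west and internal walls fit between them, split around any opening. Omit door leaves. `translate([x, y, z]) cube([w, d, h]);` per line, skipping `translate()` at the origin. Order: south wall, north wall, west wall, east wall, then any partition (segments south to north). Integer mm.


cube([3500, 150, 2600]);
translate([0, 4100, 0]) cube([3500, 150, 2600]);
translate([0, 150, 0]) cube([150, 3950, 2600]);
translate([3350, 150, 0]) cube([150, 3950, 2600]);
translate([1750, 150, 0]) cube([150, 1000, 2600]);
translate([1750, 1900, 0]) cube([150, 2200, 2600]);


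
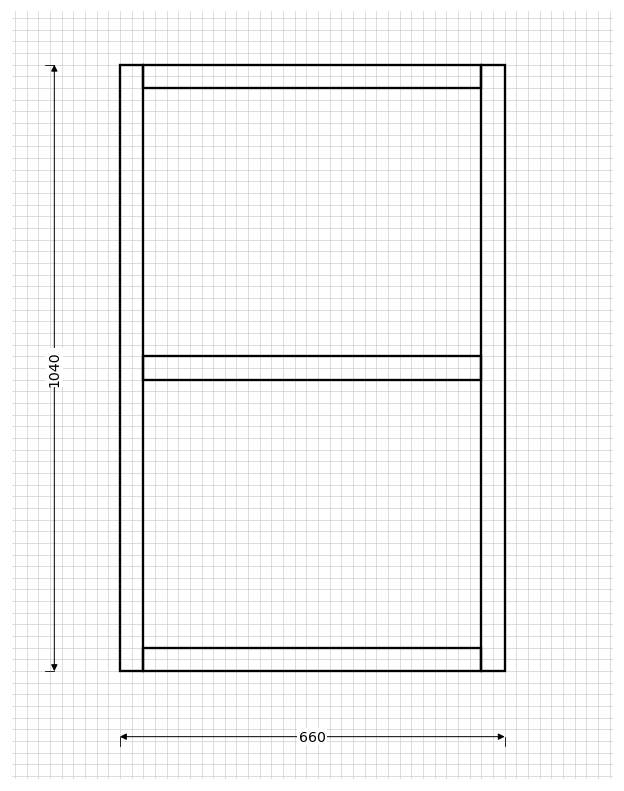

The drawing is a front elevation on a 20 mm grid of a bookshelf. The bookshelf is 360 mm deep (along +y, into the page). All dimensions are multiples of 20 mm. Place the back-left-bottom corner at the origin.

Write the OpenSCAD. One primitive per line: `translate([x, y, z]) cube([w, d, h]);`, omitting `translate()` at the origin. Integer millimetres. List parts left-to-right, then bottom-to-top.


cube([40, 360, 1040]);
translate([40, 0, 0]) cube([580, 360, 40]);
translate([40, 0, 500]) cube([580, 360, 40]);
translate([40, 0, 1000]) cube([580, 360, 40]);
translate([620, 0, 0]) cube([40, 360, 1040]);
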